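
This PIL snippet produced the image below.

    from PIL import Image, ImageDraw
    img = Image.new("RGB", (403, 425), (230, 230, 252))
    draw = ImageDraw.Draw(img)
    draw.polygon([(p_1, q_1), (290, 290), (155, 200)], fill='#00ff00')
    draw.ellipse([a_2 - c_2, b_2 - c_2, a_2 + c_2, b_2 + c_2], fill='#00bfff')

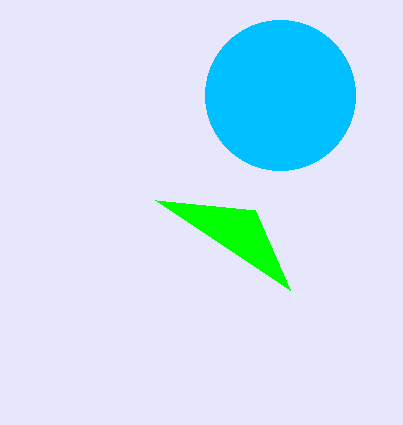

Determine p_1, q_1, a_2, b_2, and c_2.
p_1 = 255, q_1 = 210, a_2 = 280, b_2 = 95, c_2 = 75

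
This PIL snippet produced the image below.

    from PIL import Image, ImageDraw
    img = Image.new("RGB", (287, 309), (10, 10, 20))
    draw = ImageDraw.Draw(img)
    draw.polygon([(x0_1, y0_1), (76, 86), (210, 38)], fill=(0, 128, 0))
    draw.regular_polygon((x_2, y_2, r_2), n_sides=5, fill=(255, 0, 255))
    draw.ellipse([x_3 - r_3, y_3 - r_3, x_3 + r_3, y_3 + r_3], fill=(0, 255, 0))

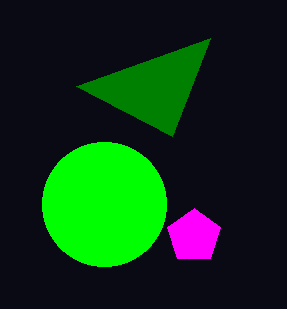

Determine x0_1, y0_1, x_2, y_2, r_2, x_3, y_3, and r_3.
x0_1 = 172; y0_1 = 136; x_2 = 194; y_2 = 236; r_2 = 28; x_3 = 104; y_3 = 204; r_3 = 62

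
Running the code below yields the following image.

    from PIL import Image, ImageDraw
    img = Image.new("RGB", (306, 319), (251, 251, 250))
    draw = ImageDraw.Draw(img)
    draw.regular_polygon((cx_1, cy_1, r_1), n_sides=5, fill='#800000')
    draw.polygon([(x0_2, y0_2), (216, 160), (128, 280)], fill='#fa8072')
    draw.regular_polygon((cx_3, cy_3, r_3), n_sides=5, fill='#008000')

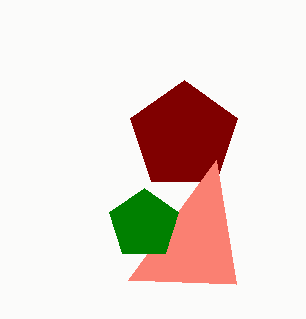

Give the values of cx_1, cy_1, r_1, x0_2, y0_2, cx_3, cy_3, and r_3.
cx_1 = 184; cy_1 = 136; r_1 = 56; x0_2 = 236; y0_2 = 284; cx_3 = 144; cy_3 = 224; r_3 = 36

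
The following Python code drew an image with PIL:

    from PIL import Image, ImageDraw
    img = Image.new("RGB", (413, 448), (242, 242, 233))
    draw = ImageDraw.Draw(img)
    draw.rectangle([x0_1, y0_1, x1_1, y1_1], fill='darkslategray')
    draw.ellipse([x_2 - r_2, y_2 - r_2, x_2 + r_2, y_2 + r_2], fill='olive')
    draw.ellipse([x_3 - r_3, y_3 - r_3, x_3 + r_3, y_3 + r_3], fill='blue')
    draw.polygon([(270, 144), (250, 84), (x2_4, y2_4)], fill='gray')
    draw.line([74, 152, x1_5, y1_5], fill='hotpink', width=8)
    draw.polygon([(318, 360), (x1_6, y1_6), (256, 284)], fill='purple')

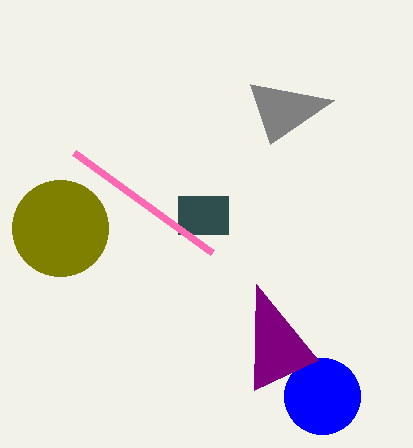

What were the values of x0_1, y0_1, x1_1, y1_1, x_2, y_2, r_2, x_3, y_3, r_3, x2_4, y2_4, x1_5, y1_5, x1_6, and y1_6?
x0_1 = 178; y0_1 = 196; x1_1 = 228; y1_1 = 234; x_2 = 60; y_2 = 228; r_2 = 48; x_3 = 322; y_3 = 396; r_3 = 38; x2_4 = 334; y2_4 = 100; x1_5 = 212; y1_5 = 252; x1_6 = 254; y1_6 = 390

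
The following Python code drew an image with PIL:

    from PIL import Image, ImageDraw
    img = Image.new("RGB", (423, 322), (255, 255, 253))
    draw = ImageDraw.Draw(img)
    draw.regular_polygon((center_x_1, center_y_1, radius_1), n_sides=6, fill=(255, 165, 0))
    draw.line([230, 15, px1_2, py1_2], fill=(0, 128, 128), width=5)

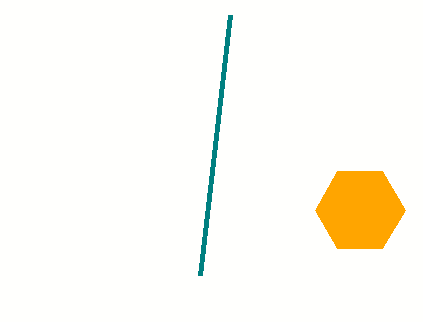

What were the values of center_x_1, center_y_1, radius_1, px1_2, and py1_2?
center_x_1 = 360
center_y_1 = 210
radius_1 = 45
px1_2 = 200
py1_2 = 275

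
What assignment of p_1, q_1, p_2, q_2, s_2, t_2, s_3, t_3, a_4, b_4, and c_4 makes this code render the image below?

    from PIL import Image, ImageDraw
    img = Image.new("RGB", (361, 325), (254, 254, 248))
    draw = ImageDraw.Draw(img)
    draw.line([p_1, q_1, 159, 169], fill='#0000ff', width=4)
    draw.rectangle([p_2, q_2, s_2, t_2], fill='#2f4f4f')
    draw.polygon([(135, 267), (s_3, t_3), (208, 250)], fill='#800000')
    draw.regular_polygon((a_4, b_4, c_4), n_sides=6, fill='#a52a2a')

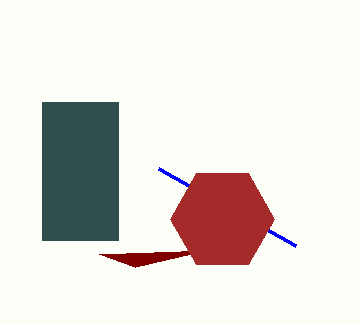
p_1 = 296; q_1 = 246; p_2 = 42; q_2 = 102; s_2 = 118; t_2 = 240; s_3 = 99; t_3 = 254; a_4 = 222; b_4 = 219; c_4 = 52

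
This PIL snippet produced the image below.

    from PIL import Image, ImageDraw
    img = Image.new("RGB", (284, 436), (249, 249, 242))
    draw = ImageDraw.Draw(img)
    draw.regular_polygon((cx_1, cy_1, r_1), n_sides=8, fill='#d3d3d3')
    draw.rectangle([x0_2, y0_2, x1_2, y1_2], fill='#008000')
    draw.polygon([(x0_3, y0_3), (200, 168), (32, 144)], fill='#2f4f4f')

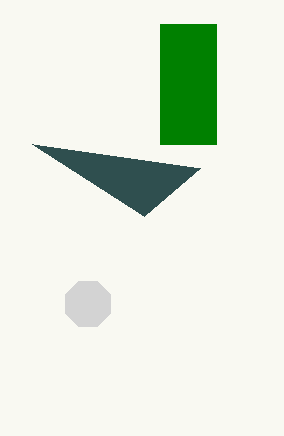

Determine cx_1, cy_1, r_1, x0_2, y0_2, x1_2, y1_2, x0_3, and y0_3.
cx_1 = 88, cy_1 = 304, r_1 = 24, x0_2 = 160, y0_2 = 24, x1_2 = 216, y1_2 = 144, x0_3 = 144, y0_3 = 216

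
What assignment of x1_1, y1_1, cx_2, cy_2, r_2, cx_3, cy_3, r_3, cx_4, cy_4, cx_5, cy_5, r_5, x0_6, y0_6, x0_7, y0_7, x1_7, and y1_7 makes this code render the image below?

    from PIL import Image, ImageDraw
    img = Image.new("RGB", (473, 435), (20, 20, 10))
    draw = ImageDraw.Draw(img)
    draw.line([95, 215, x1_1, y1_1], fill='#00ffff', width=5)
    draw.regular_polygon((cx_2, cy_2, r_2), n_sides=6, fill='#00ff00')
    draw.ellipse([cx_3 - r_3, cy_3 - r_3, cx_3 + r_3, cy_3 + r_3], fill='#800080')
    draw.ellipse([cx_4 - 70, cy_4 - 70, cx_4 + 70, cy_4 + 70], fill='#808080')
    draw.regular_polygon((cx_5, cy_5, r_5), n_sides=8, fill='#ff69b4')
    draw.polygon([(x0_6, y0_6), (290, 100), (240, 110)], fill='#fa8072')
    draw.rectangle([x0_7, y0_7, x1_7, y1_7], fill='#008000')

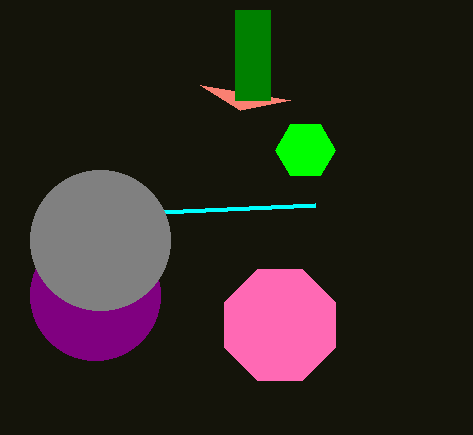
x1_1 = 315
y1_1 = 205
cx_2 = 305
cy_2 = 150
r_2 = 30
cx_3 = 95
cy_3 = 295
r_3 = 65
cx_4 = 100
cy_4 = 240
cx_5 = 280
cy_5 = 325
r_5 = 60
x0_6 = 200
y0_6 = 85
x0_7 = 235
y0_7 = 10
x1_7 = 270
y1_7 = 100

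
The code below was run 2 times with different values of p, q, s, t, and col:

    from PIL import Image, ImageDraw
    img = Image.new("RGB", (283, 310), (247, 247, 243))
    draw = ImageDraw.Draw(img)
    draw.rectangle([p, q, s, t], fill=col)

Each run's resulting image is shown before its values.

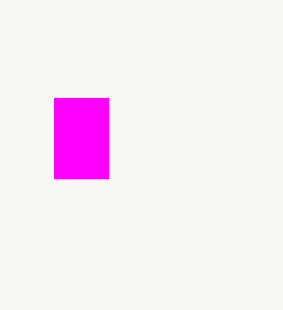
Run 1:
p = 54, q = 98, s = 108, t = 178, col = 'magenta'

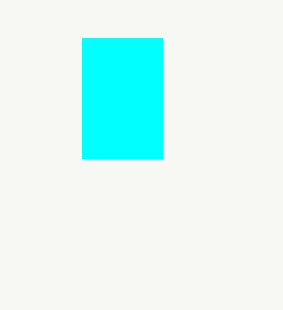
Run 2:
p = 82, q = 38, s = 162, t = 158, col = 'cyan'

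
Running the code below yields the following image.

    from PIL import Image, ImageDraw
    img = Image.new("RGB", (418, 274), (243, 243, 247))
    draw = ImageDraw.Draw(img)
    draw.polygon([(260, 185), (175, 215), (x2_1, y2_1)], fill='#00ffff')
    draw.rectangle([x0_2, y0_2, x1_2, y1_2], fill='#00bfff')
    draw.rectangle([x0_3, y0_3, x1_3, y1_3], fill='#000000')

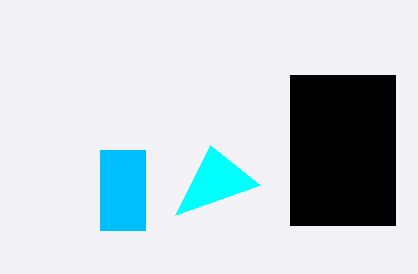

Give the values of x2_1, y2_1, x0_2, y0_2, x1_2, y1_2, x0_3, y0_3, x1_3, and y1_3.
x2_1 = 210; y2_1 = 145; x0_2 = 100; y0_2 = 150; x1_2 = 145; y1_2 = 230; x0_3 = 290; y0_3 = 75; x1_3 = 395; y1_3 = 225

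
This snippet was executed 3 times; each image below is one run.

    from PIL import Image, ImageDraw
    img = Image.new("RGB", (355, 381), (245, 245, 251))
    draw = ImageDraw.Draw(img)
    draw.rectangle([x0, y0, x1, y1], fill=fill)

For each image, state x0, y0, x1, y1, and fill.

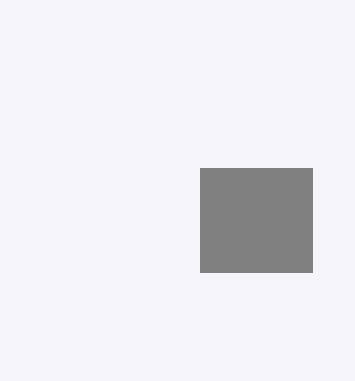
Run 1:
x0 = 200, y0 = 168, x1 = 312, y1 = 272, fill = 'gray'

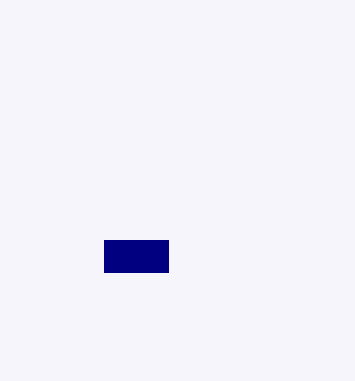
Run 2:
x0 = 104, y0 = 240, x1 = 168, y1 = 272, fill = 'navy'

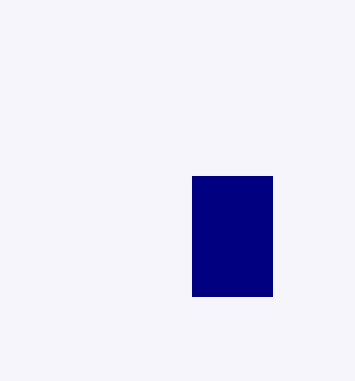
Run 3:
x0 = 192
y0 = 176
x1 = 272
y1 = 296
fill = 'navy'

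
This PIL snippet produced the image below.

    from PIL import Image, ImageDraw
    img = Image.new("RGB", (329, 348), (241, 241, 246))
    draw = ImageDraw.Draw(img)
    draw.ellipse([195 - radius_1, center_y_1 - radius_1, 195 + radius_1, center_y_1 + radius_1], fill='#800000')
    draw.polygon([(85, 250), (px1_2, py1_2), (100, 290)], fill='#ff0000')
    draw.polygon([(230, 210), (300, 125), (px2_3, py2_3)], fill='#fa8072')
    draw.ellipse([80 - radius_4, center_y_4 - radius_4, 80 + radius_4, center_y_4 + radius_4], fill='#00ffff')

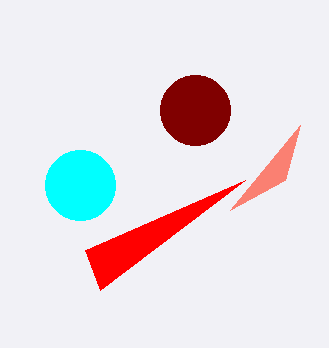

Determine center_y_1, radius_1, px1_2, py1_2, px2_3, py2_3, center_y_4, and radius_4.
center_y_1 = 110
radius_1 = 35
px1_2 = 245
py1_2 = 180
px2_3 = 285
py2_3 = 180
center_y_4 = 185
radius_4 = 35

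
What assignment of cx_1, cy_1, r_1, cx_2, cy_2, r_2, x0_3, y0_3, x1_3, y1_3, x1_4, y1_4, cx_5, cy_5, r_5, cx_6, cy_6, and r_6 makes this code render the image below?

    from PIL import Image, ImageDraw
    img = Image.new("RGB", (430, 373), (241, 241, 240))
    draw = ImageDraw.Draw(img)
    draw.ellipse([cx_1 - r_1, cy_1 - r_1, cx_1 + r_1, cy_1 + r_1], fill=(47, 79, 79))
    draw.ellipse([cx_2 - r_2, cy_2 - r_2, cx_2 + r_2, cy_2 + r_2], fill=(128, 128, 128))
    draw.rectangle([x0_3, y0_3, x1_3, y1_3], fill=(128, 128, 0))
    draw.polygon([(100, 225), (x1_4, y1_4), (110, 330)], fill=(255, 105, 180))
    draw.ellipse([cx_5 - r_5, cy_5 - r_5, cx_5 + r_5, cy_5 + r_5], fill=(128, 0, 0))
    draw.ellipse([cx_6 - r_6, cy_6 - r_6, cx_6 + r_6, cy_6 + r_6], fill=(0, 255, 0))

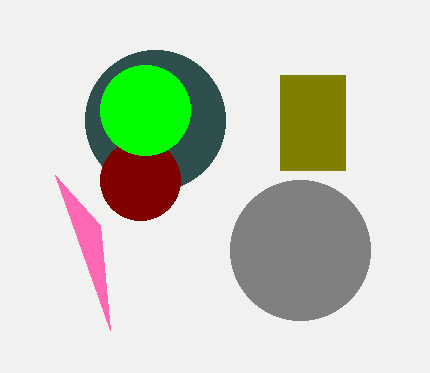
cx_1 = 155, cy_1 = 120, r_1 = 70, cx_2 = 300, cy_2 = 250, r_2 = 70, x0_3 = 280, y0_3 = 75, x1_3 = 345, y1_3 = 170, x1_4 = 55, y1_4 = 175, cx_5 = 140, cy_5 = 180, r_5 = 40, cx_6 = 145, cy_6 = 110, r_6 = 45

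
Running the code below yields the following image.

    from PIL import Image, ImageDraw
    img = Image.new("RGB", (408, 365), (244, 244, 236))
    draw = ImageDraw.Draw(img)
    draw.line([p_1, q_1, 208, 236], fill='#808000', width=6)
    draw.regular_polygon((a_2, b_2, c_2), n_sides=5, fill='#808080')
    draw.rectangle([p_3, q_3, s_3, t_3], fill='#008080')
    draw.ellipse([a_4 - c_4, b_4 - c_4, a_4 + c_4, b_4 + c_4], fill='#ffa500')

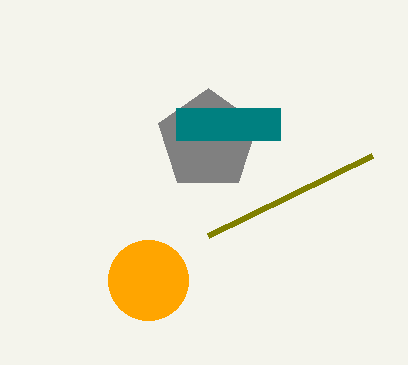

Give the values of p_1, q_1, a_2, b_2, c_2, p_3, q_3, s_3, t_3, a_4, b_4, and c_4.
p_1 = 372
q_1 = 156
a_2 = 208
b_2 = 140
c_2 = 52
p_3 = 176
q_3 = 108
s_3 = 280
t_3 = 140
a_4 = 148
b_4 = 280
c_4 = 40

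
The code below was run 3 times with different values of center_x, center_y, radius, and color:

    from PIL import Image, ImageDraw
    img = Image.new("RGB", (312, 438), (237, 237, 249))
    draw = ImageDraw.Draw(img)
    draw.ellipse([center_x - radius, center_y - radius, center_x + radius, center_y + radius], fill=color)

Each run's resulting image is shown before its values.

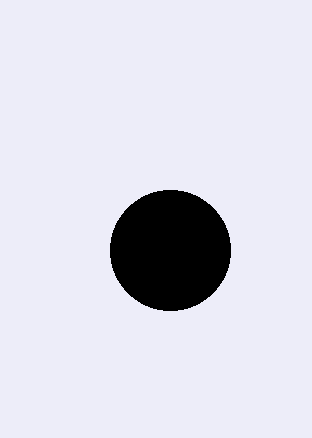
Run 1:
center_x = 170, center_y = 250, radius = 60, color = 'black'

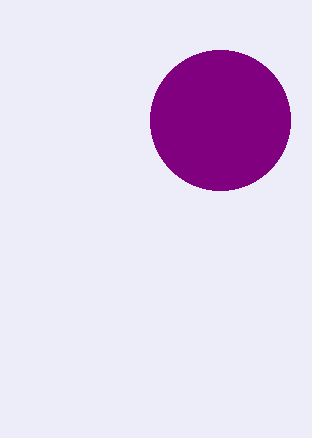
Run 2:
center_x = 220
center_y = 120
radius = 70
color = 'purple'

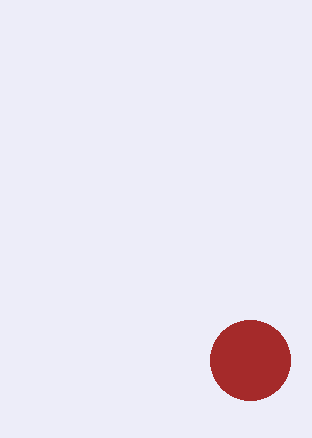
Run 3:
center_x = 250; center_y = 360; radius = 40; color = 'brown'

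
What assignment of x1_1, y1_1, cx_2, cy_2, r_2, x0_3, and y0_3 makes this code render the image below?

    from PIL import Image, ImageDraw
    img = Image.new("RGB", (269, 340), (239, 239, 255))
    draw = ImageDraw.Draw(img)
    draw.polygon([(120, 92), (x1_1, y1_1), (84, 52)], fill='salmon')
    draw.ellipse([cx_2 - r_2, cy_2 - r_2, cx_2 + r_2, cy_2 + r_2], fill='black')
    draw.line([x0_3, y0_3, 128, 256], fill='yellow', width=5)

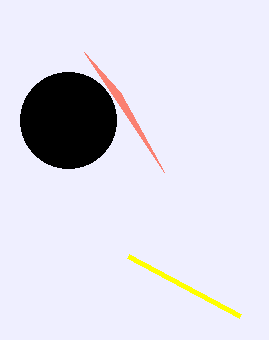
x1_1 = 164
y1_1 = 172
cx_2 = 68
cy_2 = 120
r_2 = 48
x0_3 = 240
y0_3 = 316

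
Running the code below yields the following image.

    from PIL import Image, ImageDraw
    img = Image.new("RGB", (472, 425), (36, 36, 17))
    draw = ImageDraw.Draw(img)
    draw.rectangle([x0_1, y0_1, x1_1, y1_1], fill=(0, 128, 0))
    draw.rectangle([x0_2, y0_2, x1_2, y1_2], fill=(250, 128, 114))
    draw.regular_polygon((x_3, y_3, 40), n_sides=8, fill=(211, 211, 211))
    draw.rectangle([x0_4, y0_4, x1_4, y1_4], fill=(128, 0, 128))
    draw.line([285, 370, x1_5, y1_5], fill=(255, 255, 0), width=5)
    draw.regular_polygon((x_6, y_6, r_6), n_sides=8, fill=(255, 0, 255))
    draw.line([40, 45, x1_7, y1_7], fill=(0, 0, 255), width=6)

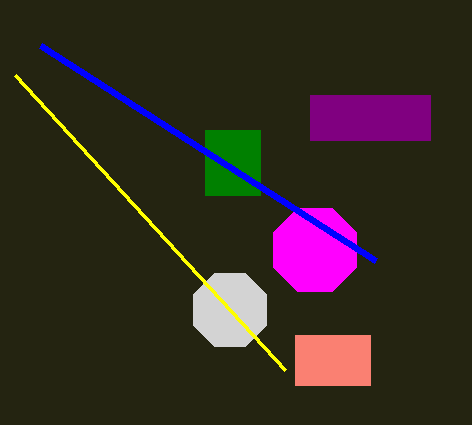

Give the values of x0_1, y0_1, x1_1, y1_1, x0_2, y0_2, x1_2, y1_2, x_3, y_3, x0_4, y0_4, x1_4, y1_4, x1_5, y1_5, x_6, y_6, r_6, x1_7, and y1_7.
x0_1 = 205
y0_1 = 130
x1_1 = 260
y1_1 = 195
x0_2 = 295
y0_2 = 335
x1_2 = 370
y1_2 = 385
x_3 = 230
y_3 = 310
x0_4 = 310
y0_4 = 95
x1_4 = 430
y1_4 = 140
x1_5 = 15
y1_5 = 75
x_6 = 315
y_6 = 250
r_6 = 45
x1_7 = 375
y1_7 = 260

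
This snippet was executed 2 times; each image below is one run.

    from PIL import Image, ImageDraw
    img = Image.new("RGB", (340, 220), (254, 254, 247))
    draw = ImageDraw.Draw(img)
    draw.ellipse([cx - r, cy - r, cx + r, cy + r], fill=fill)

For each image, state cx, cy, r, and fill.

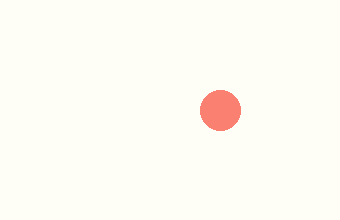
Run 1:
cx = 220; cy = 110; r = 20; fill = 'salmon'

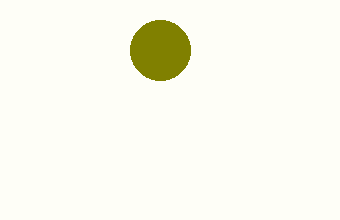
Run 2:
cx = 160, cy = 50, r = 30, fill = 'olive'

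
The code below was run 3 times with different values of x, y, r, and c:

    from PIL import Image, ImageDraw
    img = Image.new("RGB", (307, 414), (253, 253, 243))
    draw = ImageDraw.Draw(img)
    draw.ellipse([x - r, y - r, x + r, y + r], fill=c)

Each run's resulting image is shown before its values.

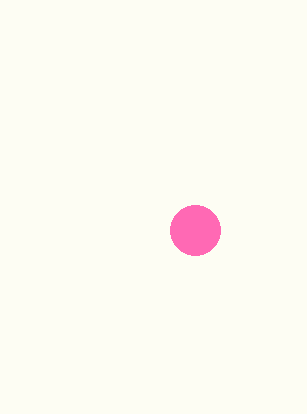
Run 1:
x = 195, y = 230, r = 25, c = 'hotpink'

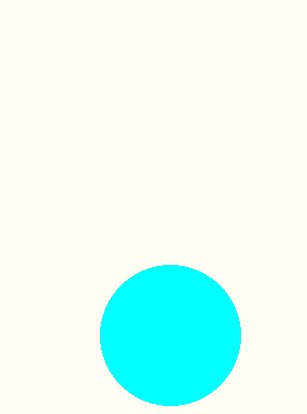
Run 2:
x = 170; y = 335; r = 70; c = 'cyan'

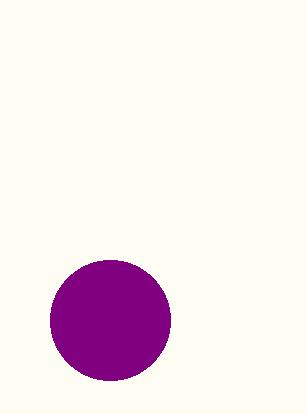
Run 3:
x = 110; y = 320; r = 60; c = 'purple'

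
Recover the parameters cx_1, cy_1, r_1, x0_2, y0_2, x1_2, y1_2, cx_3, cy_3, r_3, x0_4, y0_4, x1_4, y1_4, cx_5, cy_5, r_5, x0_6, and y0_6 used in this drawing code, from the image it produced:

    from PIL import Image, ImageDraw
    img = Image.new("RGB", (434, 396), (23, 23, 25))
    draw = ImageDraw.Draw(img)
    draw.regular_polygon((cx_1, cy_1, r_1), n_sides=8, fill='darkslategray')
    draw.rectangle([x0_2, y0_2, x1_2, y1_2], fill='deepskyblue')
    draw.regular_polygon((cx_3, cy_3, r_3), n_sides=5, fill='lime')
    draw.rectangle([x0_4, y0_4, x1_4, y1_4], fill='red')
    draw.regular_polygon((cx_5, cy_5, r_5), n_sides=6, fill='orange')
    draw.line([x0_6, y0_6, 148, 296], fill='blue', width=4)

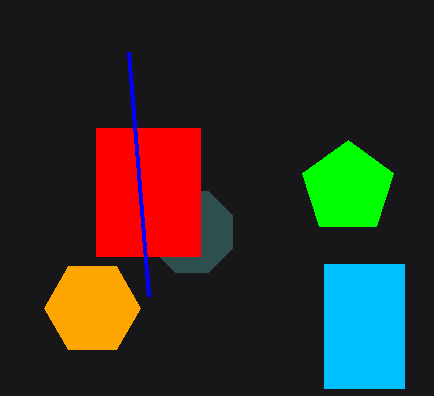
cx_1 = 192
cy_1 = 232
r_1 = 44
x0_2 = 324
y0_2 = 264
x1_2 = 404
y1_2 = 388
cx_3 = 348
cy_3 = 188
r_3 = 48
x0_4 = 96
y0_4 = 128
x1_4 = 200
y1_4 = 256
cx_5 = 92
cy_5 = 308
r_5 = 48
x0_6 = 128
y0_6 = 52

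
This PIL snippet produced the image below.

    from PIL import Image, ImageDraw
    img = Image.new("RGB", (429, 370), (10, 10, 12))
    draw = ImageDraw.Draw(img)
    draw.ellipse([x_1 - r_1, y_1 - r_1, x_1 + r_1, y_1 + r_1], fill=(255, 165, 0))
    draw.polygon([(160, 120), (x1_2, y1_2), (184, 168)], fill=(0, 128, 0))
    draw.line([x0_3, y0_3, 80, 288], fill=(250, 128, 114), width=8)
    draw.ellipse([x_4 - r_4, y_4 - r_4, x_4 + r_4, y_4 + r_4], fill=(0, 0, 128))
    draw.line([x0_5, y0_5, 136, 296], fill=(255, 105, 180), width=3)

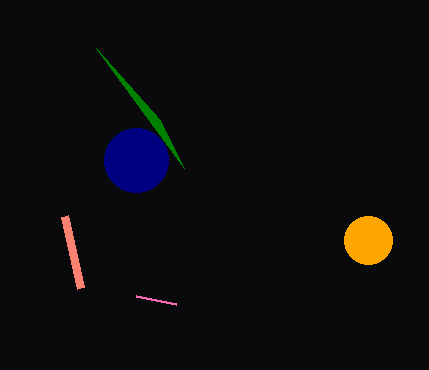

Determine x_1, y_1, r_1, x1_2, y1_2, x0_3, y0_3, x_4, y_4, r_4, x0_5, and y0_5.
x_1 = 368; y_1 = 240; r_1 = 24; x1_2 = 96; y1_2 = 48; x0_3 = 64; y0_3 = 216; x_4 = 136; y_4 = 160; r_4 = 32; x0_5 = 176; y0_5 = 304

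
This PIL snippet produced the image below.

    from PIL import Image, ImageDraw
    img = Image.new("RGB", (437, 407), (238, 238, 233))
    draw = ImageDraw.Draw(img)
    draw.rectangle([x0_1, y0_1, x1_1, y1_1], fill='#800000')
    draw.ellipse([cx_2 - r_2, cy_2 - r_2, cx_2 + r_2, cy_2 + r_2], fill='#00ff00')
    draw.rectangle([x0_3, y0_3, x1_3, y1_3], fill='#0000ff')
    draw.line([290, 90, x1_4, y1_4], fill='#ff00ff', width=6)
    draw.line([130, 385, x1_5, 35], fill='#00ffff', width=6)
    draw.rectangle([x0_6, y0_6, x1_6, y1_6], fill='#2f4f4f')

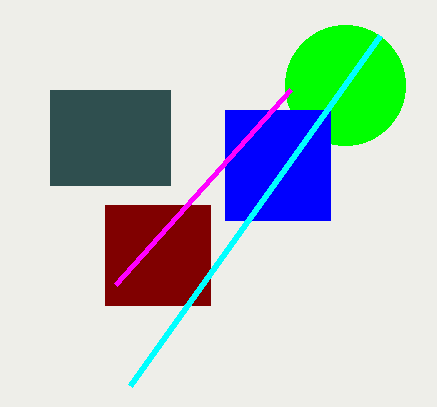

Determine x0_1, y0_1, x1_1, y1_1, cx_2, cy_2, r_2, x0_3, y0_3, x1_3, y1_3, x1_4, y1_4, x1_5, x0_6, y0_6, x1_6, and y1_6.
x0_1 = 105, y0_1 = 205, x1_1 = 210, y1_1 = 305, cx_2 = 345, cy_2 = 85, r_2 = 60, x0_3 = 225, y0_3 = 110, x1_3 = 330, y1_3 = 220, x1_4 = 115, y1_4 = 285, x1_5 = 380, x0_6 = 50, y0_6 = 90, x1_6 = 170, y1_6 = 185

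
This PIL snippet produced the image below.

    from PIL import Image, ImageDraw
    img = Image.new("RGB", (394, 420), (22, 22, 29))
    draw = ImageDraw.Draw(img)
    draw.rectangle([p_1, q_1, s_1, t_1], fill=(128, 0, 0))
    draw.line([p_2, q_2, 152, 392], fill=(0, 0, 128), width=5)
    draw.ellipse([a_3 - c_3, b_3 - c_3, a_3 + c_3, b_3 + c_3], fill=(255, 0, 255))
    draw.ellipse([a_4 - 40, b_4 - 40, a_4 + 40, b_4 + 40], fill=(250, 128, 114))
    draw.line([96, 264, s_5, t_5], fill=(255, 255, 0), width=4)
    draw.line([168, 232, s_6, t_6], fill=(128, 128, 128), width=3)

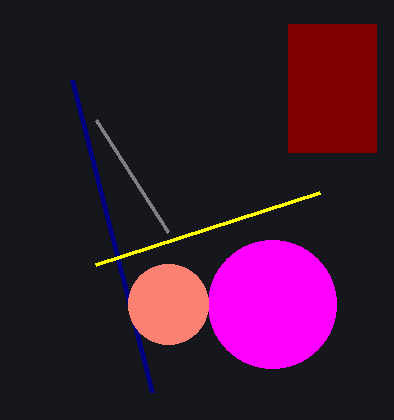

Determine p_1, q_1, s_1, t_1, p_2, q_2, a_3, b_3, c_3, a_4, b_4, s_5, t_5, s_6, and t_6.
p_1 = 288; q_1 = 24; s_1 = 376; t_1 = 152; p_2 = 72; q_2 = 80; a_3 = 272; b_3 = 304; c_3 = 64; a_4 = 168; b_4 = 304; s_5 = 320; t_5 = 192; s_6 = 96; t_6 = 120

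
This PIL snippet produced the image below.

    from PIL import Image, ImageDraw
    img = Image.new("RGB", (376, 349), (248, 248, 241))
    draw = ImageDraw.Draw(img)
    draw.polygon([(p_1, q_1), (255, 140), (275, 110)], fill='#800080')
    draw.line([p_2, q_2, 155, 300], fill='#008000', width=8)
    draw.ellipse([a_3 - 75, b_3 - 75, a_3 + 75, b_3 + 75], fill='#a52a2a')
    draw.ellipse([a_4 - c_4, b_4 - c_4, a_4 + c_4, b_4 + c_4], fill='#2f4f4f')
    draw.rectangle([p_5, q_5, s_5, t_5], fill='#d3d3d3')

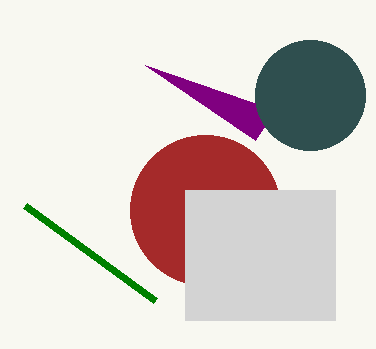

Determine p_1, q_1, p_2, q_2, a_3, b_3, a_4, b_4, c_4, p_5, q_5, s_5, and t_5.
p_1 = 145
q_1 = 65
p_2 = 25
q_2 = 205
a_3 = 205
b_3 = 210
a_4 = 310
b_4 = 95
c_4 = 55
p_5 = 185
q_5 = 190
s_5 = 335
t_5 = 320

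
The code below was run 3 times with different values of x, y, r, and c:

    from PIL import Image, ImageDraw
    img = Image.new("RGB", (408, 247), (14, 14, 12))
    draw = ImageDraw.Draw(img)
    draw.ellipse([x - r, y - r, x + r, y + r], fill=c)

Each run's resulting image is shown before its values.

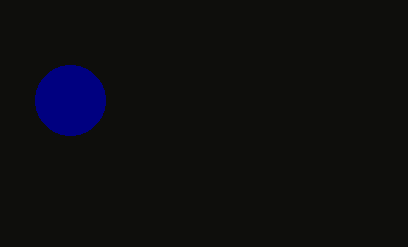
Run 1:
x = 70, y = 100, r = 35, c = 'navy'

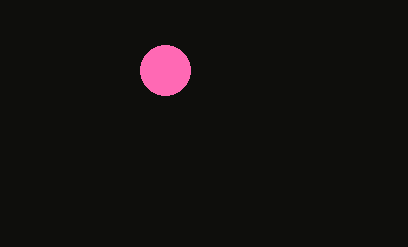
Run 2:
x = 165, y = 70, r = 25, c = 'hotpink'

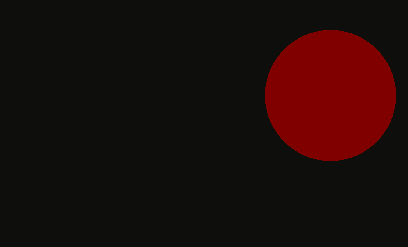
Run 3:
x = 330
y = 95
r = 65
c = 'maroon'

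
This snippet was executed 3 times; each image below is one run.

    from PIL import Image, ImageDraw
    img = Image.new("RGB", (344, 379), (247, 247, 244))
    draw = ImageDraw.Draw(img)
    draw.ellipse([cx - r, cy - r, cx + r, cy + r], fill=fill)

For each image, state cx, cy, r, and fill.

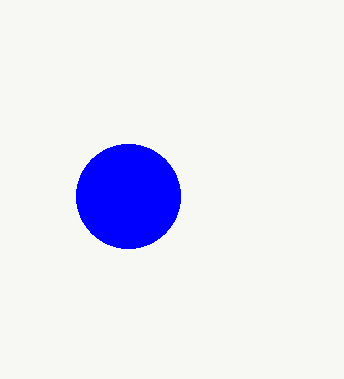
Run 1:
cx = 128, cy = 196, r = 52, fill = 'blue'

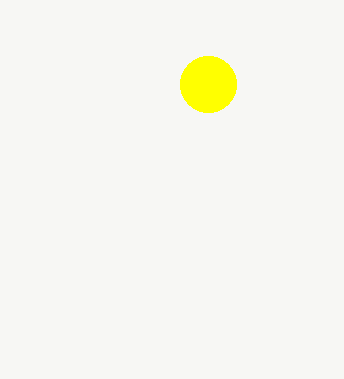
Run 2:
cx = 208; cy = 84; r = 28; fill = 'yellow'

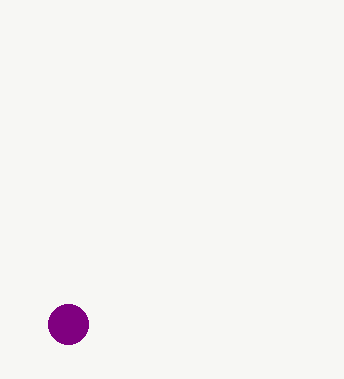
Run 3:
cx = 68, cy = 324, r = 20, fill = 'purple'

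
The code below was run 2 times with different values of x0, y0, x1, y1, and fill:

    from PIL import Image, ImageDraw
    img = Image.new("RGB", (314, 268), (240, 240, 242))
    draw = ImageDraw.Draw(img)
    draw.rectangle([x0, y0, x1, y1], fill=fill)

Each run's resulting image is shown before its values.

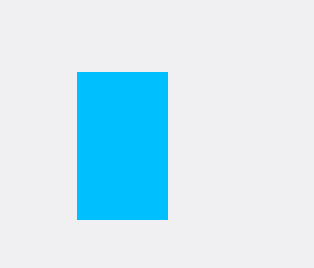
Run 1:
x0 = 77, y0 = 72, x1 = 167, y1 = 219, fill = 'deepskyblue'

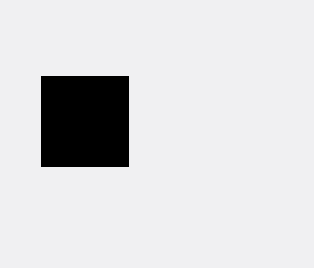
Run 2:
x0 = 41; y0 = 76; x1 = 128; y1 = 166; fill = 'black'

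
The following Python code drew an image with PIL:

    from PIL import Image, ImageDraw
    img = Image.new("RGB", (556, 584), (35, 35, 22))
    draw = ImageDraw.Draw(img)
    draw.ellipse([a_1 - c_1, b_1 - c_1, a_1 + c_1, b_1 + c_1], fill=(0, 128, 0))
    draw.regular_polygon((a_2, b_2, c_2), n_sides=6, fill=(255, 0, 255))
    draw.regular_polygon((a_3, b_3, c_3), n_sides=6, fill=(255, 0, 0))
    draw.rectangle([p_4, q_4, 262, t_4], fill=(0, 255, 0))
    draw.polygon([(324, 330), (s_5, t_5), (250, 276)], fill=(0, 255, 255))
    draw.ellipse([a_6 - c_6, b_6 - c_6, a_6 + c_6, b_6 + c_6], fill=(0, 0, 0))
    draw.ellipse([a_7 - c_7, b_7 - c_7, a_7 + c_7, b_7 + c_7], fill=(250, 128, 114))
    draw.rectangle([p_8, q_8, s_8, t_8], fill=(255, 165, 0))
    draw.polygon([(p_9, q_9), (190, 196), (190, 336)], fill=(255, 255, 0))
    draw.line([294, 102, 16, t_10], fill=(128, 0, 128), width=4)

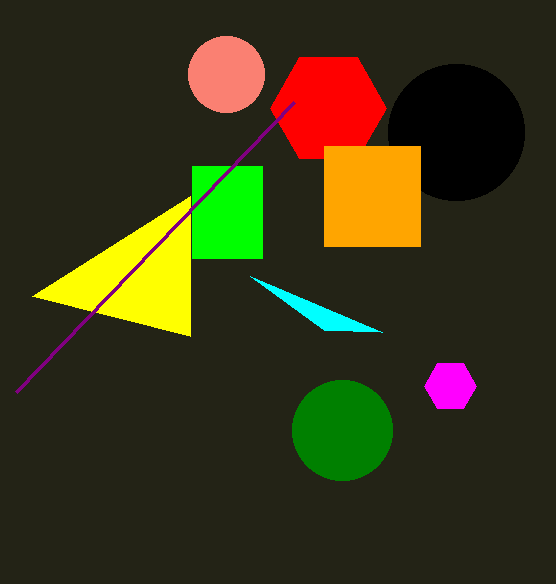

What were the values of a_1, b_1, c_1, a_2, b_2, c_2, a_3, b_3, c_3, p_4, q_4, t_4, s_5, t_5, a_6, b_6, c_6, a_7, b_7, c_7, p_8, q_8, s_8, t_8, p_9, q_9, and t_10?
a_1 = 342; b_1 = 430; c_1 = 50; a_2 = 450; b_2 = 386; c_2 = 26; a_3 = 328; b_3 = 108; c_3 = 58; p_4 = 192; q_4 = 166; t_4 = 258; s_5 = 382; t_5 = 332; a_6 = 456; b_6 = 132; c_6 = 68; a_7 = 226; b_7 = 74; c_7 = 38; p_8 = 324; q_8 = 146; s_8 = 420; t_8 = 246; p_9 = 32; q_9 = 296; t_10 = 392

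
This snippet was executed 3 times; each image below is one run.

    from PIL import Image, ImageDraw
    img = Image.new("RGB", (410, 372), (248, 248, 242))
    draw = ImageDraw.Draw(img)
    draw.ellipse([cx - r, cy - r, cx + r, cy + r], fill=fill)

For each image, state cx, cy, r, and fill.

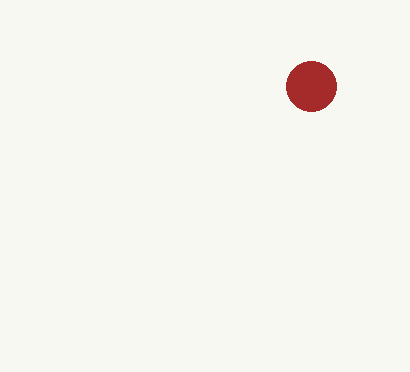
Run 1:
cx = 311, cy = 86, r = 25, fill = 'brown'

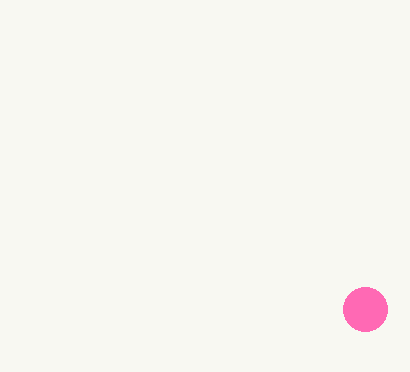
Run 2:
cx = 365; cy = 309; r = 22; fill = 'hotpink'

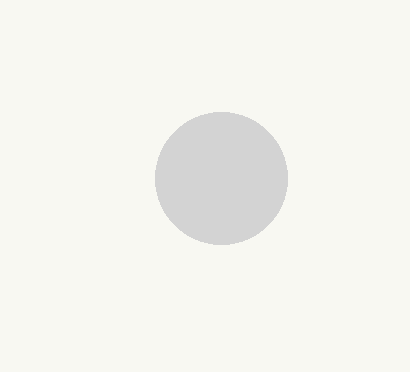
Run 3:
cx = 221; cy = 178; r = 66; fill = 'lightgray'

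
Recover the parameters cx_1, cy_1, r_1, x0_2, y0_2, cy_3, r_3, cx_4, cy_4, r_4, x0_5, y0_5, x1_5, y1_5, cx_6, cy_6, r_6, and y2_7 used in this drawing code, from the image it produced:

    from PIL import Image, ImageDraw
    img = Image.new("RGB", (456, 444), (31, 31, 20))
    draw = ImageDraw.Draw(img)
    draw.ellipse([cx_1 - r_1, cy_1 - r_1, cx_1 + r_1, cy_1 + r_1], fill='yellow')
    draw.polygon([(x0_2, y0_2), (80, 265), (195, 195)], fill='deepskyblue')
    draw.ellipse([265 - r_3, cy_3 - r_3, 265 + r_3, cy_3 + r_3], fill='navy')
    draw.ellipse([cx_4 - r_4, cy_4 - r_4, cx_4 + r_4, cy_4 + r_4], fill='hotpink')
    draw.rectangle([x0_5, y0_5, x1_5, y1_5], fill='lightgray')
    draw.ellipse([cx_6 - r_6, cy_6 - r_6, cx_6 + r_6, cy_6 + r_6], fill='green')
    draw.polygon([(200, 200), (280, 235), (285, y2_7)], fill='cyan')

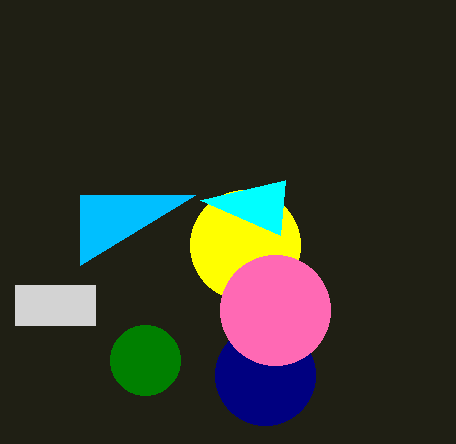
cx_1 = 245, cy_1 = 245, r_1 = 55, x0_2 = 80, y0_2 = 195, cy_3 = 375, r_3 = 50, cx_4 = 275, cy_4 = 310, r_4 = 55, x0_5 = 15, y0_5 = 285, x1_5 = 95, y1_5 = 325, cx_6 = 145, cy_6 = 360, r_6 = 35, y2_7 = 180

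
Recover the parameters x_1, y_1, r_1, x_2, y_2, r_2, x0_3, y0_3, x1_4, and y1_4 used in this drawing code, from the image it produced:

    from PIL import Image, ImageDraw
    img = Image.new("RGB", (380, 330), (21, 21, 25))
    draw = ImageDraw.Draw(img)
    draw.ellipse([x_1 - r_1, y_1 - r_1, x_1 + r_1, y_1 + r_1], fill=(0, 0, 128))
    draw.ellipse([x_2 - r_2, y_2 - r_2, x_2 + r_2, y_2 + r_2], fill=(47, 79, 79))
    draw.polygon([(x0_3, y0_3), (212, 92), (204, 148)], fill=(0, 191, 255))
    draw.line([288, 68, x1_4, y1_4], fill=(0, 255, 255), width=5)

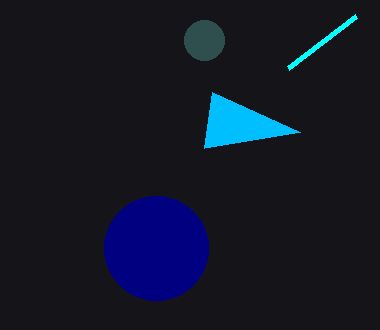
x_1 = 156, y_1 = 248, r_1 = 52, x_2 = 204, y_2 = 40, r_2 = 20, x0_3 = 300, y0_3 = 132, x1_4 = 356, y1_4 = 16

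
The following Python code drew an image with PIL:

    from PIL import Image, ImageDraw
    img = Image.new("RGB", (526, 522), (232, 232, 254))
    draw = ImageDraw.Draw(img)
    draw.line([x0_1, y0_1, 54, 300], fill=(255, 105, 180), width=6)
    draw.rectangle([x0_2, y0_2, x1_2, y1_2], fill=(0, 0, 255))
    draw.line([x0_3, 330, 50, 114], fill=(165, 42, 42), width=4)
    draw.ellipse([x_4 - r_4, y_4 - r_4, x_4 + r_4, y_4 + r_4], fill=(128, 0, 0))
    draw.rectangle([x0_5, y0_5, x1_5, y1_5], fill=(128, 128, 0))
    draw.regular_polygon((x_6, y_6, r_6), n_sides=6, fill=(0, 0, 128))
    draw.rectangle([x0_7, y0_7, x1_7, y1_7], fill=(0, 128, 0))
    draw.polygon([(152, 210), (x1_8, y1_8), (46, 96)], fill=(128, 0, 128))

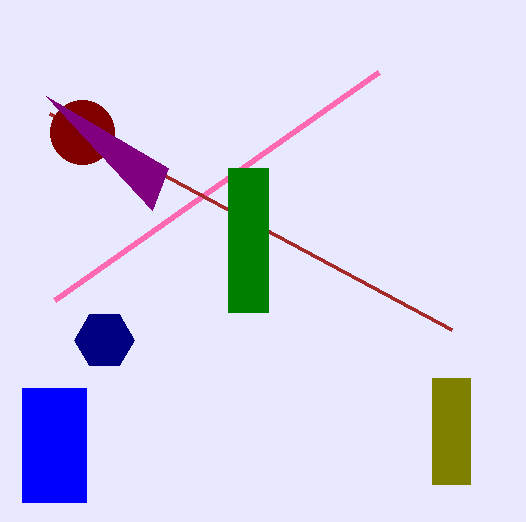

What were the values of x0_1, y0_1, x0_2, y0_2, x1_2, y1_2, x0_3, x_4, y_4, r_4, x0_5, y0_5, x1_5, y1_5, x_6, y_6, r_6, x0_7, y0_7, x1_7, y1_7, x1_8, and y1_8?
x0_1 = 378, y0_1 = 72, x0_2 = 22, y0_2 = 388, x1_2 = 86, y1_2 = 502, x0_3 = 452, x_4 = 82, y_4 = 132, r_4 = 32, x0_5 = 432, y0_5 = 378, x1_5 = 470, y1_5 = 484, x_6 = 104, y_6 = 340, r_6 = 30, x0_7 = 228, y0_7 = 168, x1_7 = 268, y1_7 = 312, x1_8 = 168, y1_8 = 168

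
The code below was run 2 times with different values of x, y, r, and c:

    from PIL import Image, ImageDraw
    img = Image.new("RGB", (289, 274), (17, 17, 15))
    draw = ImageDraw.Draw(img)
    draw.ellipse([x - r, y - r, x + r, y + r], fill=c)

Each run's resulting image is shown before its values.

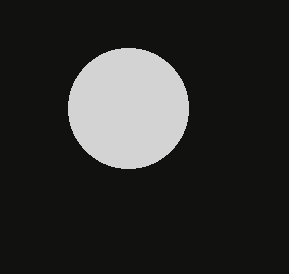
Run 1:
x = 128, y = 108, r = 60, c = 'lightgray'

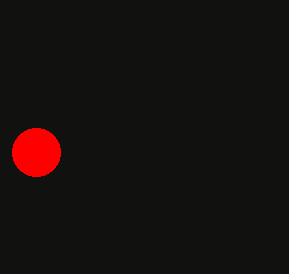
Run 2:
x = 36
y = 152
r = 24
c = 'red'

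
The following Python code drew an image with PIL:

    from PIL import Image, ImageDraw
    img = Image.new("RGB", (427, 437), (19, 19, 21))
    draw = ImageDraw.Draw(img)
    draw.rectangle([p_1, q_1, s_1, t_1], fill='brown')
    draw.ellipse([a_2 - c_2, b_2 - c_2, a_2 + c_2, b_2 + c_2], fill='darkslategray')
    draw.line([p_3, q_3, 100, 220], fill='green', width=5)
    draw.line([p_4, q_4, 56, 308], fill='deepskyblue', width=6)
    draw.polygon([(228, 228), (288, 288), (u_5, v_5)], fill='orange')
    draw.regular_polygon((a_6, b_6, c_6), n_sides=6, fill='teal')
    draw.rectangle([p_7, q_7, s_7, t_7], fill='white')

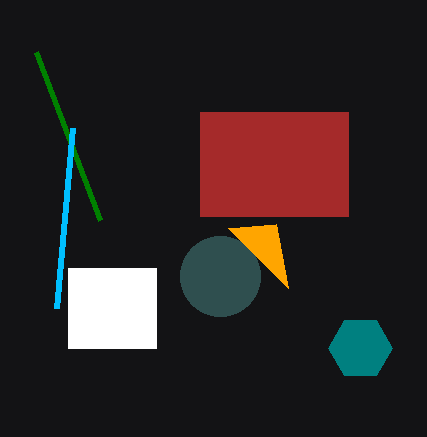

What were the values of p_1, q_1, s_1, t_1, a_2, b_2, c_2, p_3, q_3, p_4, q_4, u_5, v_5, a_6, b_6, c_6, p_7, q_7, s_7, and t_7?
p_1 = 200; q_1 = 112; s_1 = 348; t_1 = 216; a_2 = 220; b_2 = 276; c_2 = 40; p_3 = 36; q_3 = 52; p_4 = 72; q_4 = 128; u_5 = 276; v_5 = 224; a_6 = 360; b_6 = 348; c_6 = 32; p_7 = 68; q_7 = 268; s_7 = 156; t_7 = 348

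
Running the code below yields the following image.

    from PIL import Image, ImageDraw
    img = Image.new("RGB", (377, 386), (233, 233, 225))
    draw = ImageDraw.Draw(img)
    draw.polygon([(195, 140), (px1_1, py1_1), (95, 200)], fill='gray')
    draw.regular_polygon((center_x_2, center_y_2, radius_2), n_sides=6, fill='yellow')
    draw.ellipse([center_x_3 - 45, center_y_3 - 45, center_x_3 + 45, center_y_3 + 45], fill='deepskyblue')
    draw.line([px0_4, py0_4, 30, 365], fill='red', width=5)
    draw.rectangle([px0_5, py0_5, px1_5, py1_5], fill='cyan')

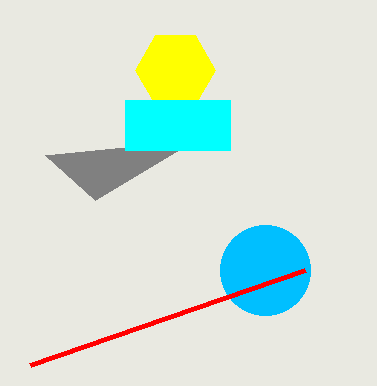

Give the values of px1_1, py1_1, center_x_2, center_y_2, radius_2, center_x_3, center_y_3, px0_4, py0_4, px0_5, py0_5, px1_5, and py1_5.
px1_1 = 45
py1_1 = 155
center_x_2 = 175
center_y_2 = 70
radius_2 = 40
center_x_3 = 265
center_y_3 = 270
px0_4 = 305
py0_4 = 270
px0_5 = 125
py0_5 = 100
px1_5 = 230
py1_5 = 150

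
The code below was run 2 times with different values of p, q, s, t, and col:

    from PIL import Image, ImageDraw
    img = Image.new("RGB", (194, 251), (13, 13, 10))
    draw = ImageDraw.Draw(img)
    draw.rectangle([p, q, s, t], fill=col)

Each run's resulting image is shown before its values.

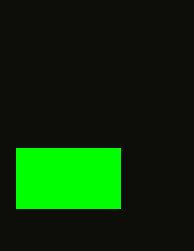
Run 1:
p = 16
q = 148
s = 120
t = 208
col = 'lime'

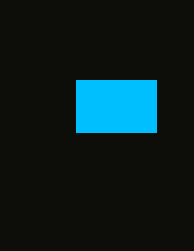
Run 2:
p = 76
q = 80
s = 156
t = 132
col = 'deepskyblue'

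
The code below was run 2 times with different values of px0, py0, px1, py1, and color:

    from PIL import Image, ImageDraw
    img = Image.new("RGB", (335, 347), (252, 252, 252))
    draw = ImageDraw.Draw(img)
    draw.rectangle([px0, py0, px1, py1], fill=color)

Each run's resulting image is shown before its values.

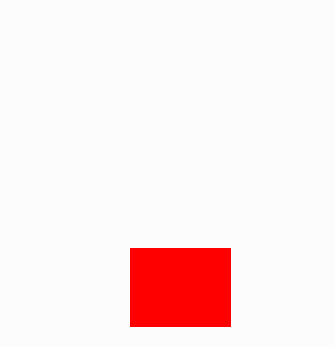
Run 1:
px0 = 130, py0 = 248, px1 = 230, py1 = 326, color = 'red'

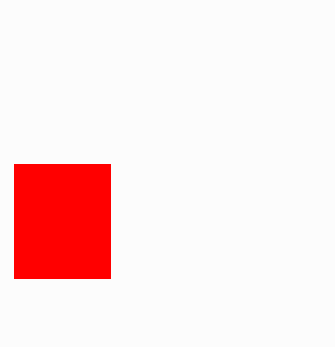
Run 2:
px0 = 14; py0 = 164; px1 = 110; py1 = 278; color = 'red'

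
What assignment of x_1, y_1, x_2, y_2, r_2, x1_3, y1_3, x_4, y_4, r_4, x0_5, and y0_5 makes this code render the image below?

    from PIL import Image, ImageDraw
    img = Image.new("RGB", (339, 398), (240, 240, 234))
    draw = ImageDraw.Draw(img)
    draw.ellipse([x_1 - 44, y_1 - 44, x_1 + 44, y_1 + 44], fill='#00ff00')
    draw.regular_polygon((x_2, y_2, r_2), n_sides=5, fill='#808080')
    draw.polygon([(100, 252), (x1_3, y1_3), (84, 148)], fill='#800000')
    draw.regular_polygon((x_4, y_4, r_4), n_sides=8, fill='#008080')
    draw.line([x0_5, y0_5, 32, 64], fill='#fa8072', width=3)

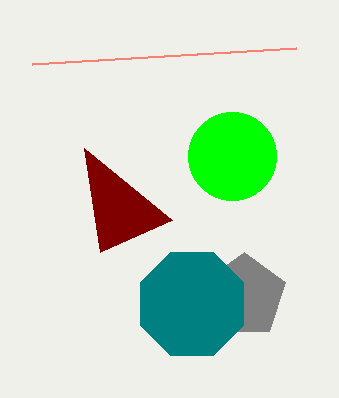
x_1 = 232
y_1 = 156
x_2 = 244
y_2 = 296
r_2 = 44
x1_3 = 172
y1_3 = 220
x_4 = 192
y_4 = 304
r_4 = 56
x0_5 = 296
y0_5 = 48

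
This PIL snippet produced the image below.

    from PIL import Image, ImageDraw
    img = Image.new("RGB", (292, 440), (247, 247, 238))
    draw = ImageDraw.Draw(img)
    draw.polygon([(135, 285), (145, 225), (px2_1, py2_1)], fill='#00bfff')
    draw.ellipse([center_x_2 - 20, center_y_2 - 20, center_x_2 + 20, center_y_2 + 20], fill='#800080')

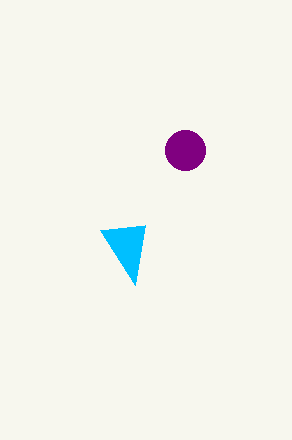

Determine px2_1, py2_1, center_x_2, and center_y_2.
px2_1 = 100, py2_1 = 230, center_x_2 = 185, center_y_2 = 150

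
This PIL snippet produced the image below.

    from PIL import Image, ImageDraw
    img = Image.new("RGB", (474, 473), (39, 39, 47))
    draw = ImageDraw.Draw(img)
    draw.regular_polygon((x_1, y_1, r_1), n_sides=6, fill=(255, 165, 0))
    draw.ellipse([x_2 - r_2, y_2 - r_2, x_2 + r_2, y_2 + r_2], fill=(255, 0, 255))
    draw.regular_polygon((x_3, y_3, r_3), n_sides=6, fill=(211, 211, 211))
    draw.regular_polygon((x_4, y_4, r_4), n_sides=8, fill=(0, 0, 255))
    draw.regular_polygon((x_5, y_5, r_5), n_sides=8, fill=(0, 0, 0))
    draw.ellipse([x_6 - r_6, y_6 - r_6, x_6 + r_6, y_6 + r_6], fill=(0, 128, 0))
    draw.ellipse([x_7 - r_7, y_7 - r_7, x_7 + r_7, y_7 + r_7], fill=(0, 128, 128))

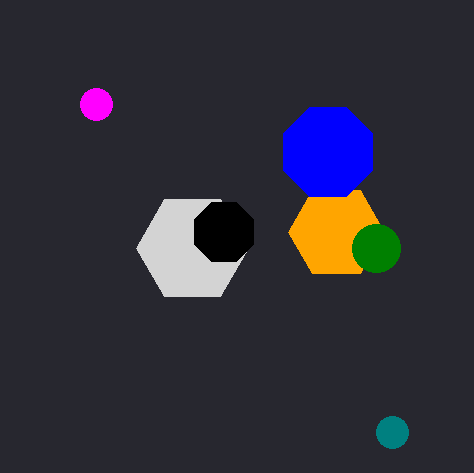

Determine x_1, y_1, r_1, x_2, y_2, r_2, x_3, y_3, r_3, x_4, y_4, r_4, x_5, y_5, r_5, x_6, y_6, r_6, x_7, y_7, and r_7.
x_1 = 336, y_1 = 232, r_1 = 48, x_2 = 96, y_2 = 104, r_2 = 16, x_3 = 192, y_3 = 248, r_3 = 56, x_4 = 328, y_4 = 152, r_4 = 48, x_5 = 224, y_5 = 232, r_5 = 32, x_6 = 376, y_6 = 248, r_6 = 24, x_7 = 392, y_7 = 432, r_7 = 16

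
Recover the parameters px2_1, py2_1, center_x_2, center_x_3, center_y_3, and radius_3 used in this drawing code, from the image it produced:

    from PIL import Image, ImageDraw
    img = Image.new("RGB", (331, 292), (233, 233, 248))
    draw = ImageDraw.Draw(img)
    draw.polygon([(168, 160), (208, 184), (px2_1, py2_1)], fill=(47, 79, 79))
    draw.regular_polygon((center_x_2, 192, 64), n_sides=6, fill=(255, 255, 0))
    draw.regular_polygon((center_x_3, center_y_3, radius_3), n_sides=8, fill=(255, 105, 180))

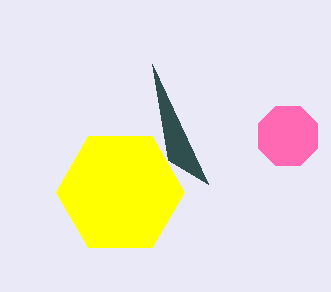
px2_1 = 152; py2_1 = 64; center_x_2 = 120; center_x_3 = 288; center_y_3 = 136; radius_3 = 32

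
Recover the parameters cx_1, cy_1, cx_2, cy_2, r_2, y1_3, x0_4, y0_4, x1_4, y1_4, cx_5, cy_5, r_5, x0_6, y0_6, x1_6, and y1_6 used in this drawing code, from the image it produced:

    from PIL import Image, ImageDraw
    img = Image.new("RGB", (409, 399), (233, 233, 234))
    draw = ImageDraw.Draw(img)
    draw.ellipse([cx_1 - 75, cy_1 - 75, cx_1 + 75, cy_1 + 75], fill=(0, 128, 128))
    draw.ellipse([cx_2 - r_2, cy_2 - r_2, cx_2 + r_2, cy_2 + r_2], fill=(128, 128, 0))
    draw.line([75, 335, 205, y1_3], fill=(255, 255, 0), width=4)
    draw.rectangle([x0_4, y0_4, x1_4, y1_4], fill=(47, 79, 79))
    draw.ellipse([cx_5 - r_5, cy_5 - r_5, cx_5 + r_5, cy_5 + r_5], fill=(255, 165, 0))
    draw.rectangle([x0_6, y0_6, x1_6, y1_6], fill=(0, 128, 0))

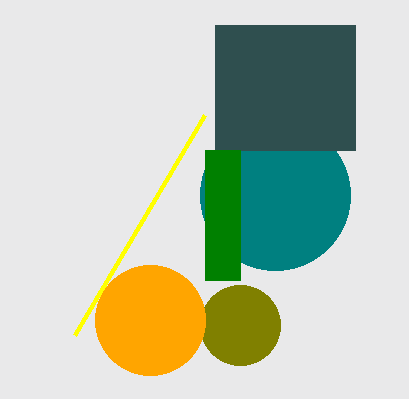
cx_1 = 275
cy_1 = 195
cx_2 = 240
cy_2 = 325
r_2 = 40
y1_3 = 115
x0_4 = 215
y0_4 = 25
x1_4 = 355
y1_4 = 150
cx_5 = 150
cy_5 = 320
r_5 = 55
x0_6 = 205
y0_6 = 150
x1_6 = 240
y1_6 = 280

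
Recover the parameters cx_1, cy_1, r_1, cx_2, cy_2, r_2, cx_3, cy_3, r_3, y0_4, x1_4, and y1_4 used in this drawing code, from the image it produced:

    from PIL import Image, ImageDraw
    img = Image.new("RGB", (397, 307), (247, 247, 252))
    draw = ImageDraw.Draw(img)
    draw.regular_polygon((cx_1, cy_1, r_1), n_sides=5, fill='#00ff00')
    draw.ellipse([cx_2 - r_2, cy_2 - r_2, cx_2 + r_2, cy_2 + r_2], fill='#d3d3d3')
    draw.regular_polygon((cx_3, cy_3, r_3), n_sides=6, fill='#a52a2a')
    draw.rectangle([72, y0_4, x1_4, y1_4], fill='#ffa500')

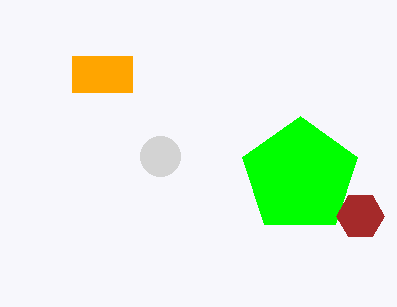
cx_1 = 300; cy_1 = 176; r_1 = 60; cx_2 = 160; cy_2 = 156; r_2 = 20; cx_3 = 360; cy_3 = 216; r_3 = 24; y0_4 = 56; x1_4 = 132; y1_4 = 92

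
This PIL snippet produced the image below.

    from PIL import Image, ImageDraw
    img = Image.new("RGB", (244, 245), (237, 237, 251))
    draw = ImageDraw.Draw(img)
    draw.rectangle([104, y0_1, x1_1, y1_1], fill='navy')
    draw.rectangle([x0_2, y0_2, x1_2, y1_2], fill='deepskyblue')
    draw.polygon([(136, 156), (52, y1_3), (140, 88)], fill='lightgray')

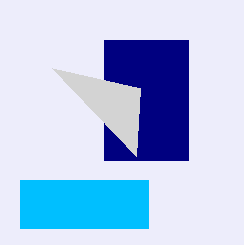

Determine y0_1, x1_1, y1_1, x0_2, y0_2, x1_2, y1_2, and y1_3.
y0_1 = 40, x1_1 = 188, y1_1 = 160, x0_2 = 20, y0_2 = 180, x1_2 = 148, y1_2 = 228, y1_3 = 68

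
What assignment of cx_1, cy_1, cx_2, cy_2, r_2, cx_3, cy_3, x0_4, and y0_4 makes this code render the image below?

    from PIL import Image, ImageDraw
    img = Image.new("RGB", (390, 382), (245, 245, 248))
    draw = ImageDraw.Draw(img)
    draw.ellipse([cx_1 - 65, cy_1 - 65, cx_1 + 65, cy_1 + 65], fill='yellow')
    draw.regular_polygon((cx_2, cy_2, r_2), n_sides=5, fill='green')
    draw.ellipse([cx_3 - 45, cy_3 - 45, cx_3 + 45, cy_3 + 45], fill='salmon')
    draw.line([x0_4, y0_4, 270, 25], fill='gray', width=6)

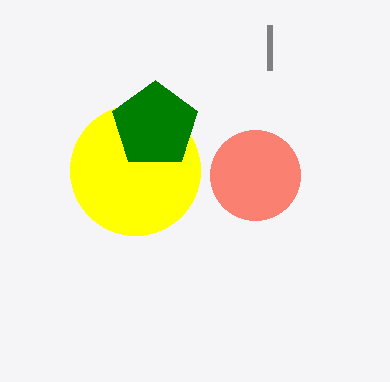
cx_1 = 135
cy_1 = 170
cx_2 = 155
cy_2 = 125
r_2 = 45
cx_3 = 255
cy_3 = 175
x0_4 = 270
y0_4 = 70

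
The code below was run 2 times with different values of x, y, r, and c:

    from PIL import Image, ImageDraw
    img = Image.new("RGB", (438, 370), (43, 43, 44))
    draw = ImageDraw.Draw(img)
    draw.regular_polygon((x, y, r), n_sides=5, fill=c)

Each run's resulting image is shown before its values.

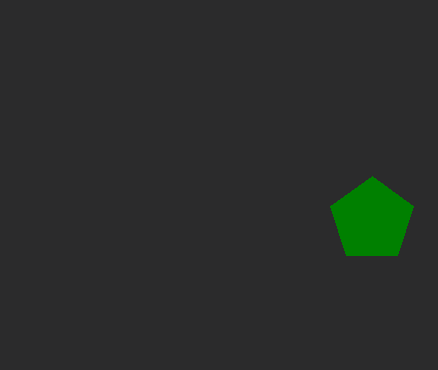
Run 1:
x = 372
y = 220
r = 44
c = 'green'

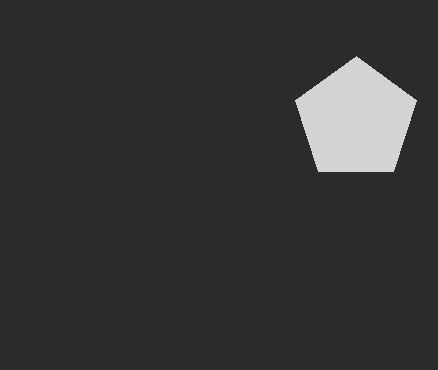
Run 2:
x = 356, y = 120, r = 64, c = 'lightgray'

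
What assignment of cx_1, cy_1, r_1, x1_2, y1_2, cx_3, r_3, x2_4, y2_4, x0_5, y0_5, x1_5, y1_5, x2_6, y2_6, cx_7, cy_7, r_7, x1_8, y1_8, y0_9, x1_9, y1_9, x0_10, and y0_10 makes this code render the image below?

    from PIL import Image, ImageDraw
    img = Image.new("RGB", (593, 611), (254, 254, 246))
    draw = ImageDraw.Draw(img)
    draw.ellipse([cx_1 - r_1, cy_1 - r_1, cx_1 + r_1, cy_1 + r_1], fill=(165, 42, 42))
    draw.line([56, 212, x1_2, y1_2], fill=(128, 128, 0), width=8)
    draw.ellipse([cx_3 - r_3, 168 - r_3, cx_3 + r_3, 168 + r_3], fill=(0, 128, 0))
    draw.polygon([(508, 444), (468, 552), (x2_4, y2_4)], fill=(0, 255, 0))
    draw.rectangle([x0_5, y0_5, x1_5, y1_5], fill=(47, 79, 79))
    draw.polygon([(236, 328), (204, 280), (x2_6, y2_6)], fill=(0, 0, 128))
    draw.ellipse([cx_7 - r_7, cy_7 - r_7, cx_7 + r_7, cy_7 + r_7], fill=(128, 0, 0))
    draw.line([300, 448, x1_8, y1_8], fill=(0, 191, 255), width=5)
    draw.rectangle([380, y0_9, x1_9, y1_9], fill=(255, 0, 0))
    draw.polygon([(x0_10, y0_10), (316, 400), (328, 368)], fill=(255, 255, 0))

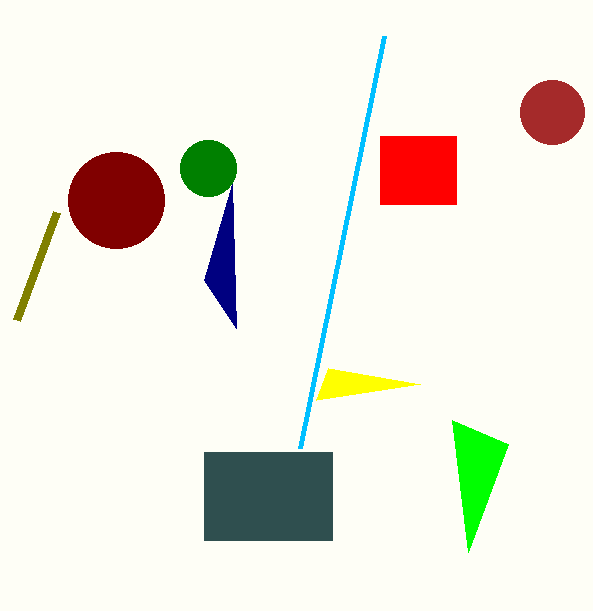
cx_1 = 552; cy_1 = 112; r_1 = 32; x1_2 = 16; y1_2 = 320; cx_3 = 208; r_3 = 28; x2_4 = 452; y2_4 = 420; x0_5 = 204; y0_5 = 452; x1_5 = 332; y1_5 = 540; x2_6 = 232; y2_6 = 184; cx_7 = 116; cy_7 = 200; r_7 = 48; x1_8 = 384; y1_8 = 36; y0_9 = 136; x1_9 = 456; y1_9 = 204; x0_10 = 420; y0_10 = 384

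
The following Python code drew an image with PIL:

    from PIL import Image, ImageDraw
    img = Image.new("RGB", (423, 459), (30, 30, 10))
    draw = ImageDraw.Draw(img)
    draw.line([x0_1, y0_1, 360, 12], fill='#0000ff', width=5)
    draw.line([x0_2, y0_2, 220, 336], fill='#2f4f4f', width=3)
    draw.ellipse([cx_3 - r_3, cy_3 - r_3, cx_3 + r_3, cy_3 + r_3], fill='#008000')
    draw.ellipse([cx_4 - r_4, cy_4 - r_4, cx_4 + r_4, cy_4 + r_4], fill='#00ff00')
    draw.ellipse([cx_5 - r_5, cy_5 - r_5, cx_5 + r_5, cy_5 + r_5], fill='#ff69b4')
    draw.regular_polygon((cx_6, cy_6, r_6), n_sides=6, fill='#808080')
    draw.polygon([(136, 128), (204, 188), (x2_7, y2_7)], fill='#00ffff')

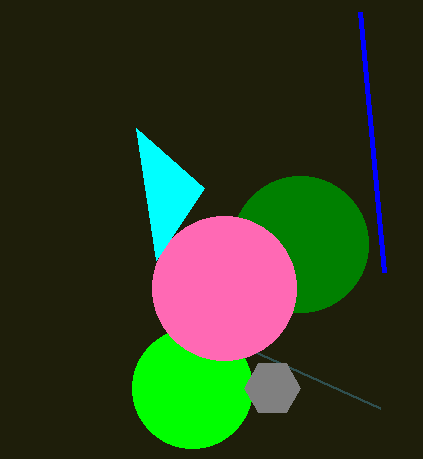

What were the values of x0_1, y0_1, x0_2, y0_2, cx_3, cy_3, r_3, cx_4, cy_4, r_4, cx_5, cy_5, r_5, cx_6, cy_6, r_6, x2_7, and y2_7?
x0_1 = 384; y0_1 = 272; x0_2 = 380; y0_2 = 408; cx_3 = 300; cy_3 = 244; r_3 = 68; cx_4 = 192; cy_4 = 388; r_4 = 60; cx_5 = 224; cy_5 = 288; r_5 = 72; cx_6 = 272; cy_6 = 388; r_6 = 28; x2_7 = 156; y2_7 = 260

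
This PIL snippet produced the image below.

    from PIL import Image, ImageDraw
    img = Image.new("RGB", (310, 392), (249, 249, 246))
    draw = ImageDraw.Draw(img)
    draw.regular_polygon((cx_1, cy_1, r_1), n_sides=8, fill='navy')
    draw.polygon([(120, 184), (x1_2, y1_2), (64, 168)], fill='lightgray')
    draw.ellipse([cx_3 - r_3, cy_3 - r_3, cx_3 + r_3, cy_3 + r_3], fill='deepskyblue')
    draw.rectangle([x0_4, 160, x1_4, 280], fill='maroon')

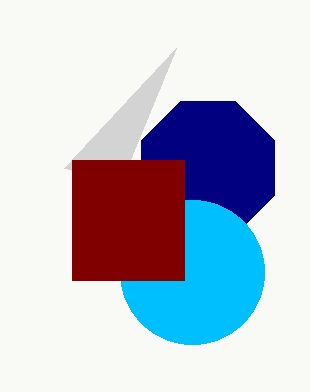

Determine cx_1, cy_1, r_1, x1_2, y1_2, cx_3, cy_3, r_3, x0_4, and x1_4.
cx_1 = 208
cy_1 = 168
r_1 = 72
x1_2 = 176
y1_2 = 48
cx_3 = 192
cy_3 = 272
r_3 = 72
x0_4 = 72
x1_4 = 184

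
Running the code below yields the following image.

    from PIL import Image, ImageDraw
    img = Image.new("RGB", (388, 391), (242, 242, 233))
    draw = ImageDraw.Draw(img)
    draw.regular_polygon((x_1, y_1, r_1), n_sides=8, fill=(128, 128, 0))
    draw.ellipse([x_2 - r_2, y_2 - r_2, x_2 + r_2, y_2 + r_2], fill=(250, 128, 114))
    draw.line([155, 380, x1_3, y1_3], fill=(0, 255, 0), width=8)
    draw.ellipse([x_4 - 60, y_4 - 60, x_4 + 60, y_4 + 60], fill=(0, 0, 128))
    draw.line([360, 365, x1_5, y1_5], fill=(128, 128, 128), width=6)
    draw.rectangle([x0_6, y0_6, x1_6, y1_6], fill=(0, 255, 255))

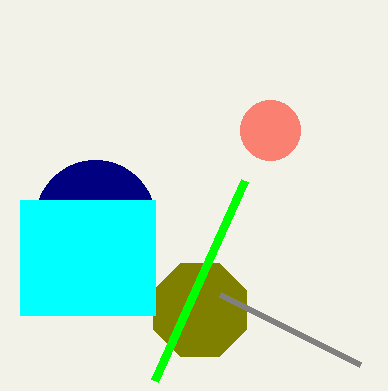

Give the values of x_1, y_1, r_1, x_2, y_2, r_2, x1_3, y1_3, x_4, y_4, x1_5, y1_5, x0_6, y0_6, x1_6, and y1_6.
x_1 = 200, y_1 = 310, r_1 = 50, x_2 = 270, y_2 = 130, r_2 = 30, x1_3 = 245, y1_3 = 180, x_4 = 95, y_4 = 220, x1_5 = 220, y1_5 = 295, x0_6 = 20, y0_6 = 200, x1_6 = 155, y1_6 = 315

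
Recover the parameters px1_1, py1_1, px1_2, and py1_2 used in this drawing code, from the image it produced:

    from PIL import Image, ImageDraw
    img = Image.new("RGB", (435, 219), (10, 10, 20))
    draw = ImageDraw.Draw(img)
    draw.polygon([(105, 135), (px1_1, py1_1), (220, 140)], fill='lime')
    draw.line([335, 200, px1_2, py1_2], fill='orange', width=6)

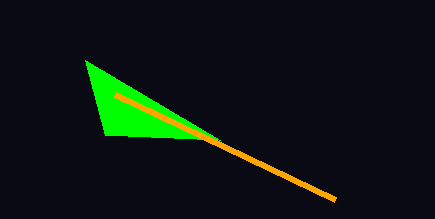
px1_1 = 85
py1_1 = 60
px1_2 = 115
py1_2 = 95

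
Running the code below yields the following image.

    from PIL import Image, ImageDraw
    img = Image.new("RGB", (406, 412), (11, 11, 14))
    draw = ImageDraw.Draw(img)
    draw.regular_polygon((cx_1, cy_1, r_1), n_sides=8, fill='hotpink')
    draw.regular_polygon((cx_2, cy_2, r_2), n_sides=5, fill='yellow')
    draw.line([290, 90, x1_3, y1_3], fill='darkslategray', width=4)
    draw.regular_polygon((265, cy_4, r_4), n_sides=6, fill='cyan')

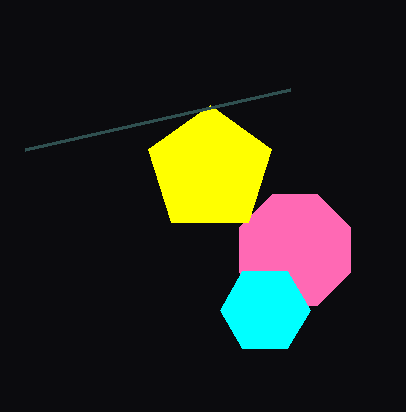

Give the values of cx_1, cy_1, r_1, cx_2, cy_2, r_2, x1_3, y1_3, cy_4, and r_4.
cx_1 = 295; cy_1 = 250; r_1 = 60; cx_2 = 210; cy_2 = 170; r_2 = 65; x1_3 = 25; y1_3 = 150; cy_4 = 310; r_4 = 45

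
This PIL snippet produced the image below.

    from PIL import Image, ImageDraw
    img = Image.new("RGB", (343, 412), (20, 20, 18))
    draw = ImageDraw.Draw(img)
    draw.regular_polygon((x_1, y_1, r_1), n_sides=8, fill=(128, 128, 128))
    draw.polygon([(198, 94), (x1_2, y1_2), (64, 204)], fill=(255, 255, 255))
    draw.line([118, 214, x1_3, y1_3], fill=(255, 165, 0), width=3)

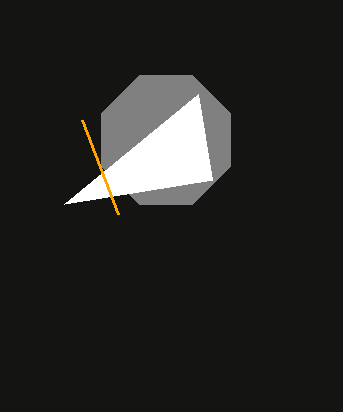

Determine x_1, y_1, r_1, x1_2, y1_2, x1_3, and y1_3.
x_1 = 166
y_1 = 140
r_1 = 70
x1_2 = 212
y1_2 = 180
x1_3 = 82
y1_3 = 120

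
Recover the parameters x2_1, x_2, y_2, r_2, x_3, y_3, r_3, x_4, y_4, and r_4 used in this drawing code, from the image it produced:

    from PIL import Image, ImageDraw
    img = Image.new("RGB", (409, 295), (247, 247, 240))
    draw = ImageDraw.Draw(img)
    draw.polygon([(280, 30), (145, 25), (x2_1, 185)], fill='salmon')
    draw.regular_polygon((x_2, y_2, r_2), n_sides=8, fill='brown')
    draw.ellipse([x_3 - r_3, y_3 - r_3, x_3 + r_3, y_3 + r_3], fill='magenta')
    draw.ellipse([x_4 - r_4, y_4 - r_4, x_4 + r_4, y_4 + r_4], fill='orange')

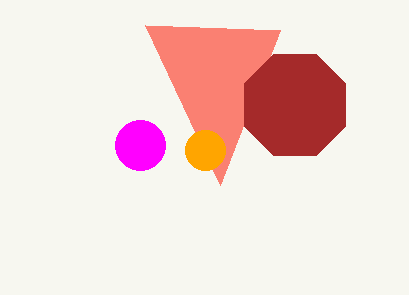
x2_1 = 220; x_2 = 295; y_2 = 105; r_2 = 55; x_3 = 140; y_3 = 145; r_3 = 25; x_4 = 205; y_4 = 150; r_4 = 20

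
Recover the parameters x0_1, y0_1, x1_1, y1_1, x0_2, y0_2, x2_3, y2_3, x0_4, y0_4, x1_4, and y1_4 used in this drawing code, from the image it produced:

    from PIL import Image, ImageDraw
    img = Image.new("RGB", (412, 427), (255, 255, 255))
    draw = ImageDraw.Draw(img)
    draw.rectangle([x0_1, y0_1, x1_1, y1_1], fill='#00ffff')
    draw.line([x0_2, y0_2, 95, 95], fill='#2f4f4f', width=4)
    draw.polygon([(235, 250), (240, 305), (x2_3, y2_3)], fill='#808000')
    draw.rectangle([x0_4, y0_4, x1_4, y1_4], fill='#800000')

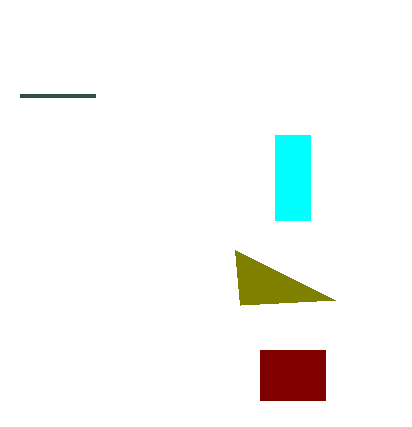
x0_1 = 275
y0_1 = 135
x1_1 = 310
y1_1 = 220
x0_2 = 20
y0_2 = 95
x2_3 = 335
y2_3 = 300
x0_4 = 260
y0_4 = 350
x1_4 = 325
y1_4 = 400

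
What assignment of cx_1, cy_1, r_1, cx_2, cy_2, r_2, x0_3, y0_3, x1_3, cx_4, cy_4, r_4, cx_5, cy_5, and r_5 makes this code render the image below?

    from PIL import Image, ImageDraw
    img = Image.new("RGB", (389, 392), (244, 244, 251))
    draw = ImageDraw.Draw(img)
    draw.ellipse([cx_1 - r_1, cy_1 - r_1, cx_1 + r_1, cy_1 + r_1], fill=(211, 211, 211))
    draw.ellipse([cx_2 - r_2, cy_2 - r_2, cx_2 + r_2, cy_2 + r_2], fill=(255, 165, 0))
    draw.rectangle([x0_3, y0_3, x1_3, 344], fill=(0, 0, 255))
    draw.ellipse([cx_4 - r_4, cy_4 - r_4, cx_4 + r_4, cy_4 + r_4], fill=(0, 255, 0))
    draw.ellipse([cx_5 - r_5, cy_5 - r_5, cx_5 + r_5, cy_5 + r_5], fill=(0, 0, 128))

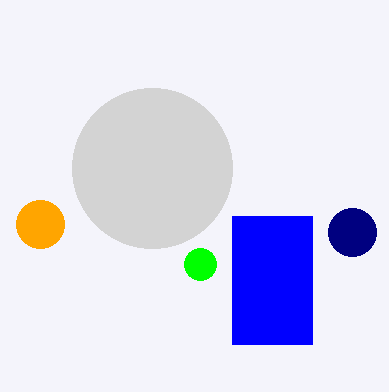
cx_1 = 152, cy_1 = 168, r_1 = 80, cx_2 = 40, cy_2 = 224, r_2 = 24, x0_3 = 232, y0_3 = 216, x1_3 = 312, cx_4 = 200, cy_4 = 264, r_4 = 16, cx_5 = 352, cy_5 = 232, r_5 = 24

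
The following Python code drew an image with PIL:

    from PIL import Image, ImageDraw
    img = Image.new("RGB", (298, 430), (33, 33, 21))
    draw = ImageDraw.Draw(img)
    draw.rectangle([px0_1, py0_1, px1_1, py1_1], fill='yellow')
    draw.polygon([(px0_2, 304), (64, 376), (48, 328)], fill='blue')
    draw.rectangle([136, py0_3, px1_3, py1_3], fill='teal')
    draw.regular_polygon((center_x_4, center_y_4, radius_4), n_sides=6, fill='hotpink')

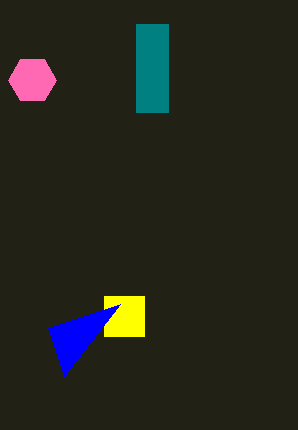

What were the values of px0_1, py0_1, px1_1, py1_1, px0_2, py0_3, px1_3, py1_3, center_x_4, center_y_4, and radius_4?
px0_1 = 104
py0_1 = 296
px1_1 = 144
py1_1 = 336
px0_2 = 120
py0_3 = 24
px1_3 = 168
py1_3 = 112
center_x_4 = 32
center_y_4 = 80
radius_4 = 24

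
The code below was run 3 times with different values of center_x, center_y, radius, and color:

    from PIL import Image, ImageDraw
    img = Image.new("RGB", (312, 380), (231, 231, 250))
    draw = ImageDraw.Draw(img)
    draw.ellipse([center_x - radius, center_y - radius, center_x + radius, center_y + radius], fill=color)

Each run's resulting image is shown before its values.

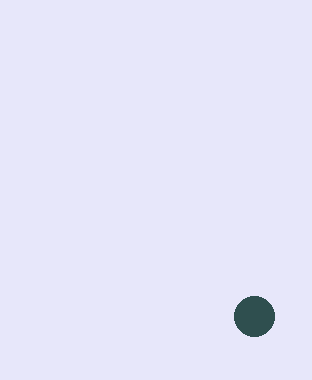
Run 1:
center_x = 254, center_y = 316, radius = 20, color = 'darkslategray'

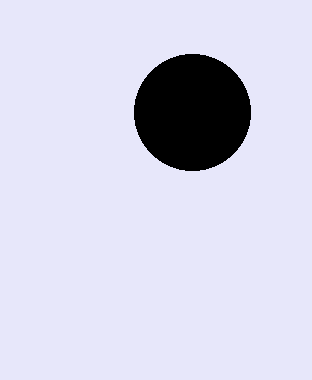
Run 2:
center_x = 192; center_y = 112; radius = 58; color = 'black'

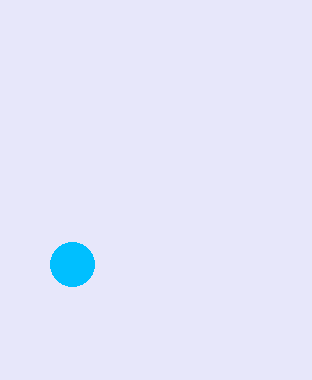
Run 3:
center_x = 72, center_y = 264, radius = 22, color = 'deepskyblue'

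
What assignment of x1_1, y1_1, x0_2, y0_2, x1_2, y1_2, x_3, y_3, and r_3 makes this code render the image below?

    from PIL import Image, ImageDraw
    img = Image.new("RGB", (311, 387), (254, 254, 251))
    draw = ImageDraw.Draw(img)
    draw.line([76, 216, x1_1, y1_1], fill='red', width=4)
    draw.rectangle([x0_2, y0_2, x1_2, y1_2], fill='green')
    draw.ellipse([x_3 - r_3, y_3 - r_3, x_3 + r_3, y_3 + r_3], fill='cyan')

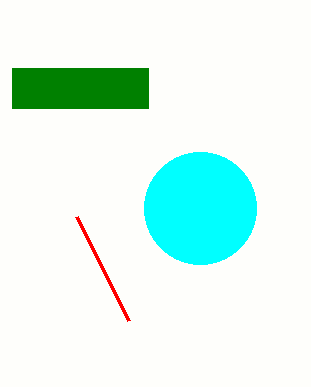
x1_1 = 128, y1_1 = 320, x0_2 = 12, y0_2 = 68, x1_2 = 148, y1_2 = 108, x_3 = 200, y_3 = 208, r_3 = 56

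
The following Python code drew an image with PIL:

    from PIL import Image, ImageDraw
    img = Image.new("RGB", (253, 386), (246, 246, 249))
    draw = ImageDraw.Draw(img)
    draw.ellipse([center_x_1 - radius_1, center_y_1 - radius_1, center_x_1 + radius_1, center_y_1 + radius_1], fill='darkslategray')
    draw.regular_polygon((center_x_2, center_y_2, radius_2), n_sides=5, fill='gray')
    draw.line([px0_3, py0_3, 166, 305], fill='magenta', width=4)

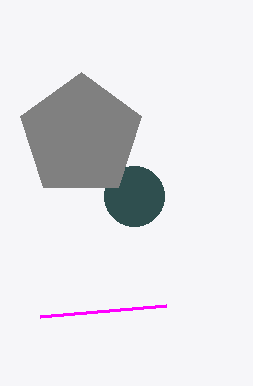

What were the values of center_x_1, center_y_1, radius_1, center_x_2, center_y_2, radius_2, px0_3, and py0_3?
center_x_1 = 134; center_y_1 = 196; radius_1 = 30; center_x_2 = 81; center_y_2 = 136; radius_2 = 64; px0_3 = 40; py0_3 = 316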